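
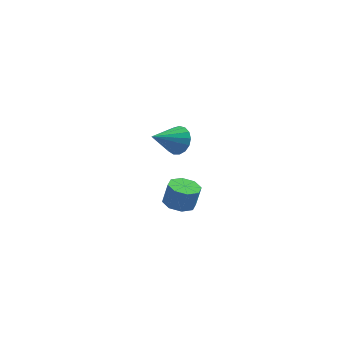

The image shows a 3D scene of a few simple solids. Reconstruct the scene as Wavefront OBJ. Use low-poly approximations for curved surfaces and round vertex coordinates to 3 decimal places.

v 3.58 4.349 2.246
v 3.892 4.609 2.935
v 2.44 3.471 3.094
v 3.627 4.871 2.85
v 3.35 5.014 2.627
v 3.127 5.005 2.317
v 3.006 4.845 1.99
v 3.018 4.572 1.722
v 3.158 4.248 1.574
v 3.394 3.947 1.58
v 3.673 3.738 1.739
v 3.931 3.669 2.013
v 4.108 3.756 2.342
v 4.164 3.979 2.648
v 4.086 4.287 2.862
v 3.825 -1.525 2.474
v 4.525 -1.402 2.309
v 4.756 -1.331 3.341
v 4.055 -1.455 3.506
v 4.227 -0.93 2.343
v 4.457 -0.859 3.375
v 3.693 -0.808 2.454
v 3.924 -0.737 3.486
v 3.236 -1.105 2.577
v 3.467 -1.035 3.609
v 3.124 -1.649 2.639
v 3.355 -1.578 3.671
v 3.423 -2.121 2.605
v 3.653 -2.05 3.637
v 3.956 -2.243 2.494
v 4.187 -2.172 3.526
v 4.413 -1.945 2.371
v 4.644 -1.875 3.403
f 2 1 4
f 2 4 3
f 4 1 5
f 4 5 3
f 5 1 6
f 5 6 3
f 6 1 7
f 6 7 3
f 7 1 8
f 7 8 3
f 8 1 9
f 8 9 3
f 9 1 10
f 9 10 3
f 10 1 11
f 10 11 3
f 11 1 12
f 11 12 3
f 12 1 13
f 12 13 3
f 13 1 14
f 13 14 3
f 14 1 15
f 14 15 3
f 15 1 2
f 15 2 3
f 17 16 20
f 17 20 18
f 18 20 21
f 18 21 19
f 20 16 22
f 20 22 21
f 21 22 23
f 21 23 19
f 22 16 24
f 22 24 23
f 23 24 25
f 23 25 19
f 24 16 26
f 24 26 25
f 25 26 27
f 25 27 19
f 26 16 28
f 26 28 27
f 27 28 29
f 27 29 19
f 28 16 30
f 28 30 29
f 29 30 31
f 29 31 19
f 30 16 32
f 30 32 31
f 31 32 33
f 31 33 19
f 32 16 17
f 32 17 33
f 33 17 18
f 33 18 19



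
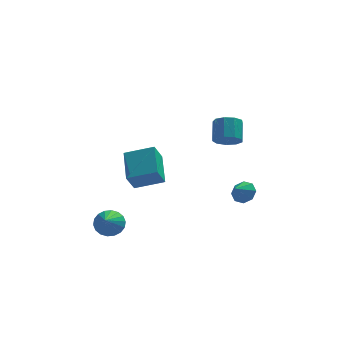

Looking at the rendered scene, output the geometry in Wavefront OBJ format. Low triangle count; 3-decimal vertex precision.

v 2.874 -0.889 3.172
v 3.672 -0.808 3.004
v 3.765 0.23 3.939
v 2.966 0.149 4.108
v 3.37 -0.476 2.666
v 3.463 0.561 3.602
v 2.836 -0.338 2.566
v 2.929 0.699 3.501
v 2.32 -0.457 2.749
v 2.412 0.58 3.684
v 2.062 -0.778 3.13
v 2.155 0.259 4.066
v 2.185 -1.151 3.531
v 2.277 -0.114 4.467
v 2.63 -1.401 3.764
v 2.722 -0.364 4.7
v 3.189 -1.411 3.72
v 3.281 -0.374 4.656
v 3.6 -1.177 3.42
v 3.693 -0.14 4.356
v -3.517 -2.75 -1.926
v -2.658 -2.806 -1.8
v -3.763 -4.11 -0.854
v -2.77 -2.565 -1.52
v -3.03 -2.36 -1.319
v -3.387 -2.232 -1.239
v -3.769 -2.207 -1.295
v -4.101 -2.289 -1.476
v -4.318 -2.462 -1.746
v -4.376 -2.693 -2.052
v -4.263 -2.935 -2.333
v -4.003 -3.14 -2.533
v -3.646 -3.267 -2.613
v -3.264 -3.293 -2.557
v -2.932 -3.21 -2.376
v -2.715 -3.037 -2.106
v -2.52 1.082 -0.711
v -0.816 0.864 -0.14
v -2.6 2.979 0.254
v -0.896 2.761 0.825
v -2.064 1.679 -1.845
v -0.36 1.461 -1.274
v -2.144 3.576 -0.88
v -0.44 3.358 -0.309
v 4.015 1.63 -2.344
v 4.521 1.8 -1.762
v 3.465 1.05 -1.696
v 4.065 2.196 -1.795
v 3.58 2.26 -2.15
v 3.35 1.956 -2.618
v 3.509 1.461 -2.926
v 3.966 1.065 -2.893
v 4.451 1.001 -2.539
v 4.681 1.305 -2.07
f 2 1 5
f 2 5 3
f 3 5 6
f 3 6 4
f 5 1 7
f 5 7 6
f 6 7 8
f 6 8 4
f 7 1 9
f 7 9 8
f 8 9 10
f 8 10 4
f 9 1 11
f 9 11 10
f 10 11 12
f 10 12 4
f 11 1 13
f 11 13 12
f 12 13 14
f 12 14 4
f 13 1 15
f 13 15 14
f 14 15 16
f 14 16 4
f 15 1 17
f 15 17 16
f 16 17 18
f 16 18 4
f 17 1 19
f 17 19 18
f 18 19 20
f 18 20 4
f 19 1 2
f 19 2 20
f 20 2 3
f 20 3 4
f 22 21 24
f 22 24 23
f 24 21 25
f 24 25 23
f 25 21 26
f 25 26 23
f 26 21 27
f 26 27 23
f 27 21 28
f 27 28 23
f 28 21 29
f 28 29 23
f 29 21 30
f 29 30 23
f 30 21 31
f 30 31 23
f 31 21 32
f 31 32 23
f 32 21 33
f 32 33 23
f 33 21 34
f 33 34 23
f 34 21 35
f 34 35 23
f 35 21 36
f 35 36 23
f 36 21 22
f 36 22 23
f 38 40 37
f 41 38 37
f 37 40 39
f 39 41 37
f 38 44 40
f 42 38 41
f 42 44 38
f 40 44 39
f 43 41 39
f 39 44 43
f 43 42 41
f 44 42 43
f 46 45 48
f 46 48 47
f 48 45 49
f 48 49 47
f 49 45 50
f 49 50 47
f 50 45 51
f 50 51 47
f 51 45 52
f 51 52 47
f 52 45 53
f 52 53 47
f 53 45 54
f 53 54 47
f 54 45 46
f 54 46 47



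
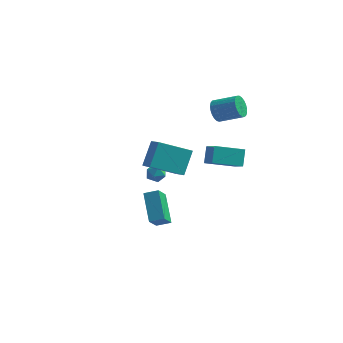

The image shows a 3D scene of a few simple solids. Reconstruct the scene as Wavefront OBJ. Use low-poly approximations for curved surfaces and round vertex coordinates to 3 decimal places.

v 2.821 1.557 2.856
v 3.12 1.229 2.238
v 4.517 1.356 2.847
v 4.219 1.683 3.464
v 3.126 1.535 2.16
v 4.524 1.662 2.769
v 3.08 1.845 2.202
v 4.478 1.971 2.81
v 2.989 2.105 2.357
v 4.387 2.231 2.965
v 2.869 2.27 2.598
v 4.267 2.397 3.207
v 2.741 2.312 2.884
v 4.138 2.438 3.492
v 2.626 2.223 3.164
v 4.024 2.35 3.773
v 2.546 2.019 3.392
v 3.943 2.146 4.001
v 2.513 1.735 3.527
v 3.91 1.862 4.136
v 2.533 1.421 3.546
v 3.931 1.547 4.154
v 2.603 1.129 3.445
v 4.001 1.256 4.054
v 2.711 0.912 3.242
v 4.109 1.038 3.851
v 2.838 0.806 2.973
v 4.236 0.933 3.582
v 2.962 0.83 2.683
v 4.36 0.957 3.292
v 3.061 0.98 2.423
v 4.459 1.106 3.032
v 1.479 -5.044 1.959
v 1.576 -4 3.272
v 0.828 -4.491 1.568
v 0.924 -3.447 2.88
v 2.996 -3.953 0.98
v 3.092 -2.909 2.292
v 2.344 -3.4 0.588
v 2.441 -2.356 1.901
v -0.326 -0.477 -3.811
v -0.384 -1.406 -2.889
v 0.48 -0.238 -3.519
v 0.422 -1.167 -2.597
v 0.538 -1.813 -5.103
v 0.48 -2.742 -4.181
v 1.344 -1.574 -4.811
v 1.286 -2.503 -3.889
v 2.274 1.146 -1.313
v 3.005 0.446 -0.707
v 2.152 1.839 -0.365
v 2.883 1.138 0.241
v 3.737 2.182 -1.881
v 4.468 1.481 -1.275
v 3.615 2.874 -0.933
v 4.346 2.174 -0.327
v -1.113 2.753 -3.627
v -0.609 2.528 -3.207
v -1.431 1.692 -3.813
v -0.927 1.467 -3.393
v -1.469 1.811 -3.13
v -1.273 2.467 -3.015
v -0.767 1.753 -4.005
v -0.571 2.409 -3.89
v -0.395 1.91 -3.44
v -0.829 1.946 -2.9
v -1.211 2.274 -4.12
v -1.645 2.31 -3.58
f 2 1 5
f 2 5 3
f 3 5 6
f 3 6 4
f 5 1 7
f 5 7 6
f 6 7 8
f 6 8 4
f 7 1 9
f 7 9 8
f 8 9 10
f 8 10 4
f 9 1 11
f 9 11 10
f 10 11 12
f 10 12 4
f 11 1 13
f 11 13 12
f 12 13 14
f 12 14 4
f 13 1 15
f 13 15 14
f 14 15 16
f 14 16 4
f 15 1 17
f 15 17 16
f 16 17 18
f 16 18 4
f 17 1 19
f 17 19 18
f 18 19 20
f 18 20 4
f 19 1 21
f 19 21 20
f 20 21 22
f 20 22 4
f 21 1 23
f 21 23 22
f 22 23 24
f 22 24 4
f 23 1 25
f 23 25 24
f 24 25 26
f 24 26 4
f 25 1 27
f 25 27 26
f 26 27 28
f 26 28 4
f 27 1 29
f 27 29 28
f 28 29 30
f 28 30 4
f 29 1 31
f 29 31 30
f 30 31 32
f 30 32 4
f 31 1 2
f 31 2 32
f 32 2 3
f 32 3 4
f 34 36 33
f 37 34 33
f 33 36 35
f 35 37 33
f 34 40 36
f 38 34 37
f 38 40 34
f 36 40 35
f 39 37 35
f 35 40 39
f 39 38 37
f 40 38 39
f 42 44 41
f 45 42 41
f 41 44 43
f 43 45 41
f 42 48 44
f 46 42 45
f 46 48 42
f 44 48 43
f 47 45 43
f 43 48 47
f 47 46 45
f 48 46 47
f 50 52 49
f 53 50 49
f 49 52 51
f 51 53 49
f 50 56 52
f 54 50 53
f 54 56 50
f 52 56 51
f 55 53 51
f 51 56 55
f 55 54 53
f 56 54 55
f 57 68 62
f 57 62 58
f 57 58 64
f 57 64 67
f 57 67 68
f 58 62 66
f 62 68 61
f 68 67 59
f 67 64 63
f 64 58 65
f 60 66 61
f 60 61 59
f 60 59 63
f 60 63 65
f 60 65 66
f 61 66 62
f 59 61 68
f 63 59 67
f 65 63 64
f 66 65 58



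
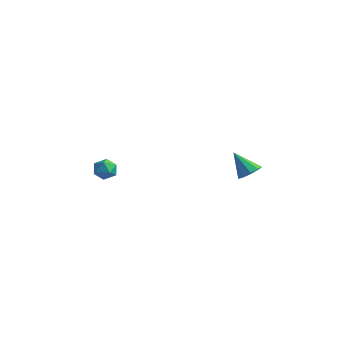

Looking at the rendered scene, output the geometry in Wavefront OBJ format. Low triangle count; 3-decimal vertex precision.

v -3.325 -3.354 0.677
v -3.094 -3.075 0.109
v -3.126 -4.345 0.271
v -2.895 -4.066 -0.297
v -2.547 -4.002 0.276
v -2.67 -3.389 0.526
v -3.55 -4.031 -0.146
v -3.673 -3.418 0.104
v -3.233 -3.493 -0.399
v -2.613 -3.475 -0.139
v -3.607 -3.945 0.519
v -2.987 -3.927 0.779
v 3.73 -1.223 1.311
v 4.113 -0.815 1.661
v 2.87 -1.377 2.429
v 3.792 -0.58 1.446
v 3.442 -0.647 1.168
v 3.228 -0.983 0.957
v 3.248 -1.432 0.911
v 3.494 -1.783 1.052
v 3.851 -1.872 1.314
v 4.151 -1.658 1.575
v 4.254 -1.24 1.711
f 1 12 6
f 1 6 2
f 1 2 8
f 1 8 11
f 1 11 12
f 2 6 10
f 6 12 5
f 12 11 3
f 11 8 7
f 8 2 9
f 4 10 5
f 4 5 3
f 4 3 7
f 4 7 9
f 4 9 10
f 5 10 6
f 3 5 12
f 7 3 11
f 9 7 8
f 10 9 2
f 14 13 16
f 14 16 15
f 16 13 17
f 16 17 15
f 17 13 18
f 17 18 15
f 18 13 19
f 18 19 15
f 19 13 20
f 19 20 15
f 20 13 21
f 20 21 15
f 21 13 22
f 21 22 15
f 22 13 23
f 22 23 15
f 23 13 14
f 23 14 15



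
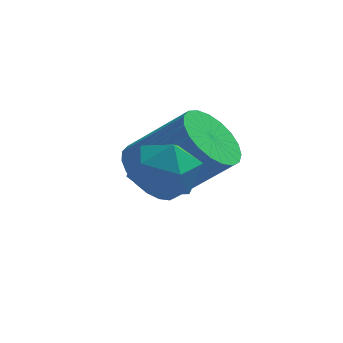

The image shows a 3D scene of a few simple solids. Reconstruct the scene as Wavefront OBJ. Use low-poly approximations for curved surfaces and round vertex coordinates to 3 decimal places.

v 3.093 2.386 -1.717
v 3.546 1.975 -2.292
v 4.841 1.763 -1.119
v 4.387 2.174 -0.543
v 3.647 2.305 -2.343
v 4.942 2.094 -1.17
v 3.651 2.65 -2.286
v 4.946 2.439 -1.113
v 3.559 2.949 -2.13
v 4.854 2.737 -0.957
v 3.386 3.15 -1.903
v 4.681 2.939 -0.73
v 3.163 3.22 -1.644
v 4.458 3.008 -0.471
v 2.927 3.145 -1.397
v 4.222 2.933 -0.224
v 2.72 2.939 -1.206
v 4.015 2.727 -0.033
v 2.577 2.637 -1.102
v 3.872 2.426 0.071
v 2.524 2.292 -1.106
v 3.819 2.08 0.067
v 2.569 1.963 -1.214
v 3.864 1.752 -0.041
v 2.704 1.707 -1.41
v 3.999 1.496 -0.237
v 2.907 1.569 -1.658
v 4.202 1.357 -0.485
v 3.141 1.571 -1.917
v 4.436 1.36 -0.744
v 3.368 1.715 -2.141
v 4.663 1.504 -0.968
v 2.928 0.424 -0.93
v 3.151 0.76 -0.239
v 4.169 0.28 -1.261
v 4.392 0.616 -0.57
v 4.051 -0.107 -0.572
v 3.284 -0.018 -0.367
v 4.036 1.058 -1.133
v 3.269 1.147 -0.928
v 3.836 1.151 -0.365
v 3.845 0.431 -0.018
v 3.475 0.609 -1.482
v 3.484 -0.111 -1.135
f 2 1 5
f 2 5 3
f 3 5 6
f 3 6 4
f 5 1 7
f 5 7 6
f 6 7 8
f 6 8 4
f 7 1 9
f 7 9 8
f 8 9 10
f 8 10 4
f 9 1 11
f 9 11 10
f 10 11 12
f 10 12 4
f 11 1 13
f 11 13 12
f 12 13 14
f 12 14 4
f 13 1 15
f 13 15 14
f 14 15 16
f 14 16 4
f 15 1 17
f 15 17 16
f 16 17 18
f 16 18 4
f 17 1 19
f 17 19 18
f 18 19 20
f 18 20 4
f 19 1 21
f 19 21 20
f 20 21 22
f 20 22 4
f 21 1 23
f 21 23 22
f 22 23 24
f 22 24 4
f 23 1 25
f 23 25 24
f 24 25 26
f 24 26 4
f 25 1 27
f 25 27 26
f 26 27 28
f 26 28 4
f 27 1 29
f 27 29 28
f 28 29 30
f 28 30 4
f 29 1 31
f 29 31 30
f 30 31 32
f 30 32 4
f 31 1 2
f 31 2 32
f 32 2 3
f 32 3 4
f 33 44 38
f 33 38 34
f 33 34 40
f 33 40 43
f 33 43 44
f 34 38 42
f 38 44 37
f 44 43 35
f 43 40 39
f 40 34 41
f 36 42 37
f 36 37 35
f 36 35 39
f 36 39 41
f 36 41 42
f 37 42 38
f 35 37 44
f 39 35 43
f 41 39 40
f 42 41 34



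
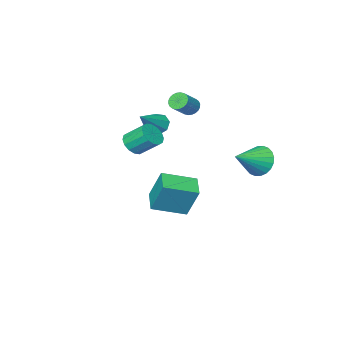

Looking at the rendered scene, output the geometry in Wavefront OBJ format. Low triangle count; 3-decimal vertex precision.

v -4.604 1.683 1
v -4.223 1.129 0.26
v -2.936 1.737 1.82
v -4.167 1.49 0.122
v -4.177 1.88 0.118
v -4.252 2.24 0.247
v -4.381 2.515 0.492
v -4.544 2.664 0.814
v -4.716 2.663 1.164
v -4.871 2.514 1.489
v -4.986 2.237 1.74
v -5.042 1.877 1.878
v -5.032 1.487 1.882
v -4.956 1.127 1.752
v -4.827 0.851 1.508
v -4.664 0.703 1.186
v -4.492 0.703 0.836
v -4.337 0.853 0.511
v -2.042 -3.521 2.484
v -1.578 -3.597 1.912
v -0.538 -3.019 3.636
v -1.786 -3.072 1.954
v -2.144 -2.81 2.307
v -2.442 -2.964 2.763
v -2.505 -3.445 3.056
v -2.298 -3.97 3.014
v -1.94 -4.232 2.661
v -1.642 -4.078 2.205
v -3.296 -2.768 -3.217
v -3.496 -1.977 -1.379
v -2.544 -1.645 -3.618
v -2.744 -0.854 -1.781
v -1.616 -3.686 -2.639
v -1.816 -2.895 -0.802
v -0.864 -2.563 -3.041
v -1.064 -1.772 -1.203
v -4.081 -3.309 3.302
v -3.714 -3.553 2.91
v -2.692 -3.294 3.705
v -3.059 -3.051 4.098
v -3.715 -3.333 2.84
v -2.693 -3.074 3.635
v -3.772 -3.11 2.841
v -2.75 -2.851 3.636
v -3.876 -2.917 2.912
v -2.855 -2.659 3.707
v -4.011 -2.784 3.042
v -2.99 -2.526 3.837
v -4.157 -2.731 3.212
v -3.136 -2.473 4.007
v -4.291 -2.766 3.396
v -3.27 -2.507 4.191
v -4.393 -2.884 3.566
v -3.372 -2.625 4.361
v -4.448 -3.066 3.695
v -3.426 -2.807 4.49
v -4.447 -3.286 3.765
v -3.425 -3.027 4.56
v -4.39 -3.509 3.764
v -3.368 -3.25 4.559
v -4.285 -3.701 3.693
v -3.264 -3.443 4.488
v -4.15 -3.834 3.563
v -3.129 -3.576 4.358
v -4.004 -3.887 3.393
v -2.983 -3.629 4.188
v -3.87 -3.853 3.209
v -2.849 -3.594 4.004
v -3.768 -3.735 3.039
v -2.747 -3.476 3.834
v 2.042 -0.09 3.494
v 2.644 0.324 3.382
v 2.161 1.264 4.253
v 1.558 0.85 4.366
v 2.393 0.44 3.117
v 1.91 1.381 3.988
v 2.048 0.414 2.953
v 1.565 1.355 3.824
v 1.701 0.253 2.935
v 1.218 1.194 3.806
v 1.445 0 3.066
v 0.962 0.941 3.937
v 1.349 -0.277 3.312
v 0.866 0.663 4.183
v 1.439 -0.504 3.607
v 0.956 0.436 4.478
v 1.69 -0.621 3.872
v 1.207 0.32 4.743
v 2.035 -0.595 4.036
v 1.552 0.346 4.907
v 2.382 -0.434 4.054
v 1.899 0.507 4.925
v 2.638 -0.181 3.923
v 2.155 0.76 4.794
v 2.734 0.097 3.677
v 2.251 1.037 4.548
f 2 1 4
f 2 4 3
f 4 1 5
f 4 5 3
f 5 1 6
f 5 6 3
f 6 1 7
f 6 7 3
f 7 1 8
f 7 8 3
f 8 1 9
f 8 9 3
f 9 1 10
f 9 10 3
f 10 1 11
f 10 11 3
f 11 1 12
f 11 12 3
f 12 1 13
f 12 13 3
f 13 1 14
f 13 14 3
f 14 1 15
f 14 15 3
f 15 1 16
f 15 16 3
f 16 1 17
f 16 17 3
f 17 1 18
f 17 18 3
f 18 1 2
f 18 2 3
f 20 19 22
f 20 22 21
f 22 19 23
f 22 23 21
f 23 19 24
f 23 24 21
f 24 19 25
f 24 25 21
f 25 19 26
f 25 26 21
f 26 19 27
f 26 27 21
f 27 19 28
f 27 28 21
f 28 19 20
f 28 20 21
f 30 32 29
f 33 30 29
f 29 32 31
f 31 33 29
f 30 36 32
f 34 30 33
f 34 36 30
f 32 36 31
f 35 33 31
f 31 36 35
f 35 34 33
f 36 34 35
f 38 37 41
f 38 41 39
f 39 41 42
f 39 42 40
f 41 37 43
f 41 43 42
f 42 43 44
f 42 44 40
f 43 37 45
f 43 45 44
f 44 45 46
f 44 46 40
f 45 37 47
f 45 47 46
f 46 47 48
f 46 48 40
f 47 37 49
f 47 49 48
f 48 49 50
f 48 50 40
f 49 37 51
f 49 51 50
f 50 51 52
f 50 52 40
f 51 37 53
f 51 53 52
f 52 53 54
f 52 54 40
f 53 37 55
f 53 55 54
f 54 55 56
f 54 56 40
f 55 37 57
f 55 57 56
f 56 57 58
f 56 58 40
f 57 37 59
f 57 59 58
f 58 59 60
f 58 60 40
f 59 37 61
f 59 61 60
f 60 61 62
f 60 62 40
f 61 37 63
f 61 63 62
f 62 63 64
f 62 64 40
f 63 37 65
f 63 65 64
f 64 65 66
f 64 66 40
f 65 37 67
f 65 67 66
f 66 67 68
f 66 68 40
f 67 37 69
f 67 69 68
f 68 69 70
f 68 70 40
f 69 37 38
f 69 38 70
f 70 38 39
f 70 39 40
f 72 71 75
f 72 75 73
f 73 75 76
f 73 76 74
f 75 71 77
f 75 77 76
f 76 77 78
f 76 78 74
f 77 71 79
f 77 79 78
f 78 79 80
f 78 80 74
f 79 71 81
f 79 81 80
f 80 81 82
f 80 82 74
f 81 71 83
f 81 83 82
f 82 83 84
f 82 84 74
f 83 71 85
f 83 85 84
f 84 85 86
f 84 86 74
f 85 71 87
f 85 87 86
f 86 87 88
f 86 88 74
f 87 71 89
f 87 89 88
f 88 89 90
f 88 90 74
f 89 71 91
f 89 91 90
f 90 91 92
f 90 92 74
f 91 71 93
f 91 93 92
f 92 93 94
f 92 94 74
f 93 71 95
f 93 95 94
f 94 95 96
f 94 96 74
f 95 71 72
f 95 72 96
f 96 72 73
f 96 73 74



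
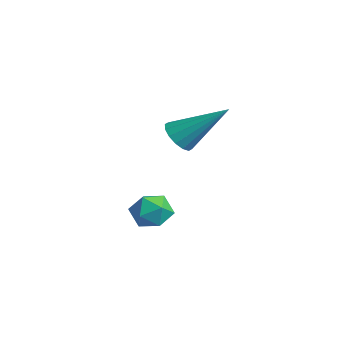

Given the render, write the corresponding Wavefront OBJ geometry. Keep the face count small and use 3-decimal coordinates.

v -1.8 0.537 3.057
v -1.276 0.207 3.03
v -0.98 1.743 4.243
v -1.25 0.422 2.794
v -1.372 0.669 2.628
v -1.609 0.879 2.577
v -1.896 0.999 2.654
v -2.158 0.994 2.84
v -2.324 0.867 3.083
v -2.349 0.652 3.32
v -2.228 0.405 3.486
v -1.991 0.195 3.537
v -1.703 0.075 3.459
v -1.442 0.08 3.274
v -2.579 0.379 -0.055
v -2.207 0.26 0.544
v -2.133 -0.58 -0.524
v -1.761 -0.699 0.075
v -2.473 -0.765 0.077
v -2.749 -0.172 0.367
v -1.591 -0.148 -0.347
v -1.867 0.445 -0.057
v -1.597 -0.066 0.363
v -2.142 -0.447 0.626
v -2.198 0.127 -0.606
v -2.743 -0.254 -0.343
f 2 1 4
f 2 4 3
f 4 1 5
f 4 5 3
f 5 1 6
f 5 6 3
f 6 1 7
f 6 7 3
f 7 1 8
f 7 8 3
f 8 1 9
f 8 9 3
f 9 1 10
f 9 10 3
f 10 1 11
f 10 11 3
f 11 1 12
f 11 12 3
f 12 1 13
f 12 13 3
f 13 1 14
f 13 14 3
f 14 1 2
f 14 2 3
f 15 26 20
f 15 20 16
f 15 16 22
f 15 22 25
f 15 25 26
f 16 20 24
f 20 26 19
f 26 25 17
f 25 22 21
f 22 16 23
f 18 24 19
f 18 19 17
f 18 17 21
f 18 21 23
f 18 23 24
f 19 24 20
f 17 19 26
f 21 17 25
f 23 21 22
f 24 23 16



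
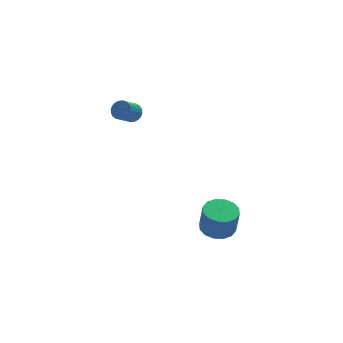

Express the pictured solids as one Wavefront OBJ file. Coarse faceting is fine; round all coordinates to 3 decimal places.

v -0.396 0.629 3.124
v 0.041 0.561 3.558
v -0.787 0.163 4.33
v -1.224 0.231 3.896
v -0.03 0.788 3.599
v -0.859 0.391 4.371
v -0.157 0.992 3.567
v -0.986 0.594 4.339
v -0.321 1.14 3.467
v -1.149 0.742 4.239
v -0.496 1.21 3.316
v -1.324 0.812 4.088
v -0.656 1.192 3.135
v -1.484 0.794 3.907
v -0.776 1.088 2.952
v -1.604 0.69 3.724
v -0.838 0.914 2.796
v -1.666 0.516 3.568
v -0.833 0.697 2.69
v -1.661 0.299 3.462
v -0.761 0.469 2.649
v -1.59 0.072 3.421
v -0.634 0.266 2.681
v -1.463 -0.132 3.453
v -0.471 0.118 2.781
v -1.299 -0.28 3.553
v -0.296 0.048 2.932
v -1.124 -0.35 3.704
v -0.136 0.066 3.113
v -0.964 -0.332 3.885
v -0.016 0.17 3.296
v -0.844 -0.228 4.068
v 0.046 0.344 3.452
v -0.782 -0.054 4.224
v 2.676 -3.598 -4.421
v 3.611 -3.214 -4.418
v 3.698 -3.438 -2.836
v 2.764 -3.822 -2.839
v 3.295 -2.804 -4.342
v 3.383 -3.028 -2.761
v 2.814 -2.606 -4.288
v 2.902 -2.831 -2.706
v 2.296 -2.674 -4.269
v 2.384 -2.899 -2.687
v 1.88 -2.99 -4.291
v 1.967 -3.215 -2.709
v 1.677 -3.469 -4.348
v 1.765 -3.693 -2.766
v 1.742 -3.982 -4.424
v 1.829 -4.206 -2.842
v 2.057 -4.392 -4.499
v 2.145 -4.616 -2.918
v 2.538 -4.589 -4.554
v 2.626 -4.814 -2.972
v 3.056 -4.521 -4.573
v 3.144 -4.746 -2.991
v 3.473 -4.205 -4.551
v 3.56 -4.43 -2.969
v 3.675 -3.727 -4.494
v 3.763 -3.951 -2.912
f 2 1 5
f 2 5 3
f 3 5 6
f 3 6 4
f 5 1 7
f 5 7 6
f 6 7 8
f 6 8 4
f 7 1 9
f 7 9 8
f 8 9 10
f 8 10 4
f 9 1 11
f 9 11 10
f 10 11 12
f 10 12 4
f 11 1 13
f 11 13 12
f 12 13 14
f 12 14 4
f 13 1 15
f 13 15 14
f 14 15 16
f 14 16 4
f 15 1 17
f 15 17 16
f 16 17 18
f 16 18 4
f 17 1 19
f 17 19 18
f 18 19 20
f 18 20 4
f 19 1 21
f 19 21 20
f 20 21 22
f 20 22 4
f 21 1 23
f 21 23 22
f 22 23 24
f 22 24 4
f 23 1 25
f 23 25 24
f 24 25 26
f 24 26 4
f 25 1 27
f 25 27 26
f 26 27 28
f 26 28 4
f 27 1 29
f 27 29 28
f 28 29 30
f 28 30 4
f 29 1 31
f 29 31 30
f 30 31 32
f 30 32 4
f 31 1 33
f 31 33 32
f 32 33 34
f 32 34 4
f 33 1 2
f 33 2 34
f 34 2 3
f 34 3 4
f 36 35 39
f 36 39 37
f 37 39 40
f 37 40 38
f 39 35 41
f 39 41 40
f 40 41 42
f 40 42 38
f 41 35 43
f 41 43 42
f 42 43 44
f 42 44 38
f 43 35 45
f 43 45 44
f 44 45 46
f 44 46 38
f 45 35 47
f 45 47 46
f 46 47 48
f 46 48 38
f 47 35 49
f 47 49 48
f 48 49 50
f 48 50 38
f 49 35 51
f 49 51 50
f 50 51 52
f 50 52 38
f 51 35 53
f 51 53 52
f 52 53 54
f 52 54 38
f 53 35 55
f 53 55 54
f 54 55 56
f 54 56 38
f 55 35 57
f 55 57 56
f 56 57 58
f 56 58 38
f 57 35 59
f 57 59 58
f 58 59 60
f 58 60 38
f 59 35 36
f 59 36 60
f 60 36 37
f 60 37 38



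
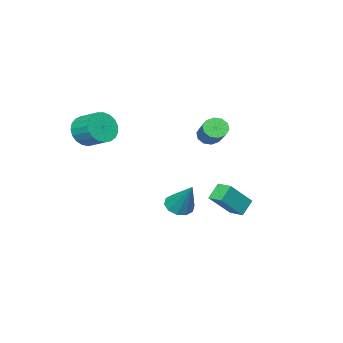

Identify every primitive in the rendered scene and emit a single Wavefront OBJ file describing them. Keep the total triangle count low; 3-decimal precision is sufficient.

v 1.449 -4.516 2.427
v 1.764 -4.862 3.161
v 1.785 -3.809 3.647
v 1.471 -3.464 2.913
v 2.067 -4.784 2.979
v 2.088 -3.731 3.465
v 2.262 -4.66 2.701
v 2.284 -3.607 3.187
v 2.318 -4.511 2.376
v 2.339 -3.458 2.862
v 2.223 -4.363 2.06
v 2.244 -3.31 2.546
v 1.994 -4.241 1.807
v 2.016 -3.188 2.293
v 1.671 -4.168 1.662
v 1.693 -3.115 2.148
v 1.31 -4.154 1.648
v 1.332 -3.101 2.135
v 0.973 -4.203 1.77
v 0.994 -3.15 2.256
v 0.718 -4.307 2.005
v 0.74 -3.254 2.491
v 0.59 -4.446 2.313
v 0.611 -3.393 2.799
v 0.61 -4.598 2.64
v 0.631 -3.545 3.127
v 0.775 -4.736 2.931
v 0.797 -3.683 3.418
v 1.057 -4.835 3.135
v 1.079 -3.783 3.621
v 1.407 -4.88 3.216
v 1.428 -3.827 3.702
v -3.179 -0.104 -2.79
v -3.851 -0.123 -2.12
v -3.117 0.689 -2.706
v -3.79 0.67 -2.035
v -1.95 -0.33 -1.565
v -2.623 -0.349 -0.894
v -1.889 0.463 -1.48
v -2.561 0.444 -0.81
v -3.675 -1.779 1.509
v -3.258 -1.769 1.077
v -2.288 -0.552 2.039
v -2.705 -0.561 2.471
v -3.51 -1.508 1
v -2.539 -0.291 1.962
v -3.824 -1.35 1.117
v -2.854 -0.133 2.079
v -4.082 -1.355 1.383
v -3.111 -0.138 2.346
v -4.184 -1.523 1.698
v -3.214 -0.306 2.66
v -4.092 -1.788 1.941
v -3.122 -0.571 2.903
v -3.841 -2.049 2.018
v -2.87 -0.832 2.98
v -3.526 -2.207 1.901
v -2.556 -0.99 2.863
v -3.269 -2.202 1.634
v -2.298 -0.985 2.597
v -3.166 -2.034 1.32
v -2.196 -0.817 2.282
v 1.987 1.471 -0.285
v 2.488 1.768 -0.616
v 2.313 2.489 1.125
v 2.142 1.981 -0.69
v 1.736 2 -0.61
v 1.426 1.816 -0.405
v 1.33 1.501 -0.155
v 1.486 1.173 0.046
v 1.832 0.96 0.12
v 2.238 0.941 0.04
v 2.548 1.125 -0.165
v 2.644 1.44 -0.415
f 2 1 5
f 2 5 3
f 3 5 6
f 3 6 4
f 5 1 7
f 5 7 6
f 6 7 8
f 6 8 4
f 7 1 9
f 7 9 8
f 8 9 10
f 8 10 4
f 9 1 11
f 9 11 10
f 10 11 12
f 10 12 4
f 11 1 13
f 11 13 12
f 12 13 14
f 12 14 4
f 13 1 15
f 13 15 14
f 14 15 16
f 14 16 4
f 15 1 17
f 15 17 16
f 16 17 18
f 16 18 4
f 17 1 19
f 17 19 18
f 18 19 20
f 18 20 4
f 19 1 21
f 19 21 20
f 20 21 22
f 20 22 4
f 21 1 23
f 21 23 22
f 22 23 24
f 22 24 4
f 23 1 25
f 23 25 24
f 24 25 26
f 24 26 4
f 25 1 27
f 25 27 26
f 26 27 28
f 26 28 4
f 27 1 29
f 27 29 28
f 28 29 30
f 28 30 4
f 29 1 31
f 29 31 30
f 30 31 32
f 30 32 4
f 31 1 2
f 31 2 32
f 32 2 3
f 32 3 4
f 34 36 33
f 37 34 33
f 33 36 35
f 35 37 33
f 34 40 36
f 38 34 37
f 38 40 34
f 36 40 35
f 39 37 35
f 35 40 39
f 39 38 37
f 40 38 39
f 42 41 45
f 42 45 43
f 43 45 46
f 43 46 44
f 45 41 47
f 45 47 46
f 46 47 48
f 46 48 44
f 47 41 49
f 47 49 48
f 48 49 50
f 48 50 44
f 49 41 51
f 49 51 50
f 50 51 52
f 50 52 44
f 51 41 53
f 51 53 52
f 52 53 54
f 52 54 44
f 53 41 55
f 53 55 54
f 54 55 56
f 54 56 44
f 55 41 57
f 55 57 56
f 56 57 58
f 56 58 44
f 57 41 59
f 57 59 58
f 58 59 60
f 58 60 44
f 59 41 61
f 59 61 60
f 60 61 62
f 60 62 44
f 61 41 42
f 61 42 62
f 62 42 43
f 62 43 44
f 64 63 66
f 64 66 65
f 66 63 67
f 66 67 65
f 67 63 68
f 67 68 65
f 68 63 69
f 68 69 65
f 69 63 70
f 69 70 65
f 70 63 71
f 70 71 65
f 71 63 72
f 71 72 65
f 72 63 73
f 72 73 65
f 73 63 74
f 73 74 65
f 74 63 64
f 74 64 65



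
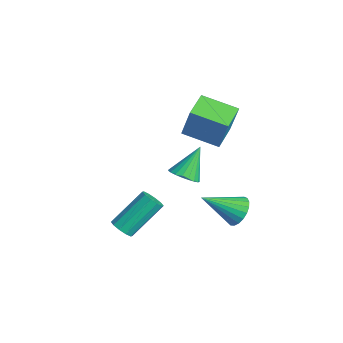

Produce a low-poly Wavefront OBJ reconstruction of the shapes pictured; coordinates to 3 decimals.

v -2.215 0.136 -3.198
v -1.769 0.763 -3.482
v -2.705 1.164 -1.702
v -2.073 0.823 -3.623
v -2.402 0.764 -3.691
v -2.699 0.597 -3.673
v -2.912 0.35 -3.573
v -3.004 0.066 -3.409
v -2.96 -0.206 -3.207
v -2.787 -0.418 -3.005
v -2.515 -0.535 -2.835
v -2.191 -0.536 -2.729
v -1.872 -0.42 -2.703
v -1.611 -0.209 -2.763
v -1.455 0.063 -2.898
v -1.43 0.347 -3.086
v -1.541 0.594 -3.292
v 1.131 -4.161 -3.247
v 1.748 -4.183 -3.122
v 1.506 -2.581 -1.648
v 0.889 -2.559 -1.773
v 1.692 -3.927 -3.409
v 1.451 -2.325 -1.936
v 1.423 -3.76 -3.635
v 1.181 -2.158 -2.161
v 1.041 -3.746 -3.712
v 0.8 -2.144 -2.239
v 0.694 -3.891 -3.612
v 0.453 -2.289 -2.138
v 0.514 -4.139 -3.372
v 0.272 -2.537 -1.898
v 0.569 -4.395 -3.084
v 0.328 -2.793 -1.611
v 0.839 -4.562 -2.859
v 0.597 -2.96 -1.385
v 1.22 -4.576 -2.781
v 0.979 -2.974 -1.308
v 1.567 -4.431 -2.882
v 1.326 -2.829 -1.408
v -4.622 1.532 -0.853
v -4.051 1.74 0.958
v -3.426 2.986 -1.397
v -2.855 3.194 0.414
v -3.485 0.506 -1.094
v -2.914 0.714 0.717
v -2.289 1.96 -1.638
v -1.718 2.168 0.173
v 1.635 1.321 -3.22
v 2.236 0.884 -3.652
v 1.245 -0.361 -2.06
v 2.426 1.026 -3.383
v 2.478 1.218 -3.086
v 2.384 1.428 -2.813
v 2.161 1.62 -2.609
v 1.847 1.76 -2.512
v 1.496 1.824 -2.537
v 1.169 1.801 -2.679
v 0.923 1.695 -2.916
v 0.799 1.525 -3.205
v 0.82 1.319 -3.496
v 0.982 1.113 -3.74
v 1.257 0.944 -3.894
v 1.597 0.839 -3.931
v 1.943 0.818 -3.846
f 2 1 4
f 2 4 3
f 4 1 5
f 4 5 3
f 5 1 6
f 5 6 3
f 6 1 7
f 6 7 3
f 7 1 8
f 7 8 3
f 8 1 9
f 8 9 3
f 9 1 10
f 9 10 3
f 10 1 11
f 10 11 3
f 11 1 12
f 11 12 3
f 12 1 13
f 12 13 3
f 13 1 14
f 13 14 3
f 14 1 15
f 14 15 3
f 15 1 16
f 15 16 3
f 16 1 17
f 16 17 3
f 17 1 2
f 17 2 3
f 19 18 22
f 19 22 20
f 20 22 23
f 20 23 21
f 22 18 24
f 22 24 23
f 23 24 25
f 23 25 21
f 24 18 26
f 24 26 25
f 25 26 27
f 25 27 21
f 26 18 28
f 26 28 27
f 27 28 29
f 27 29 21
f 28 18 30
f 28 30 29
f 29 30 31
f 29 31 21
f 30 18 32
f 30 32 31
f 31 32 33
f 31 33 21
f 32 18 34
f 32 34 33
f 33 34 35
f 33 35 21
f 34 18 36
f 34 36 35
f 35 36 37
f 35 37 21
f 36 18 38
f 36 38 37
f 37 38 39
f 37 39 21
f 38 18 19
f 38 19 39
f 39 19 20
f 39 20 21
f 41 43 40
f 44 41 40
f 40 43 42
f 42 44 40
f 41 47 43
f 45 41 44
f 45 47 41
f 43 47 42
f 46 44 42
f 42 47 46
f 46 45 44
f 47 45 46
f 49 48 51
f 49 51 50
f 51 48 52
f 51 52 50
f 52 48 53
f 52 53 50
f 53 48 54
f 53 54 50
f 54 48 55
f 54 55 50
f 55 48 56
f 55 56 50
f 56 48 57
f 56 57 50
f 57 48 58
f 57 58 50
f 58 48 59
f 58 59 50
f 59 48 60
f 59 60 50
f 60 48 61
f 60 61 50
f 61 48 62
f 61 62 50
f 62 48 63
f 62 63 50
f 63 48 64
f 63 64 50
f 64 48 49
f 64 49 50



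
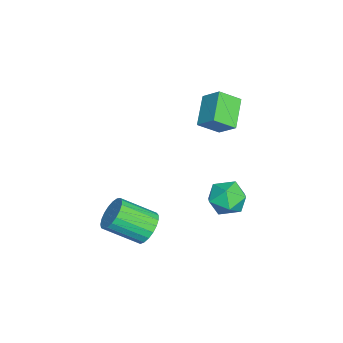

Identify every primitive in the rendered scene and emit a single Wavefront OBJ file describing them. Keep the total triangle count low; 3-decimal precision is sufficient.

v -1.619 2.875 -3.803
v -0.889 2.369 -3.08
v -3.011 1.871 -3.1
v -2.281 1.365 -2.377
v -2.541 2.473 -2.245
v -1.681 3.094 -2.68
v -2.219 1.146 -3.5
v -1.359 1.767 -3.935
v -1.259 1.3 -2.893
v -1.459 2.12 -2.117
v -2.441 2.12 -4.063
v -2.641 2.94 -3.287
v 1.335 -1.375 -3.038
v 2.135 -0.987 -2.603
v 2.365 -2.738 -1.467
v 1.565 -3.125 -1.902
v 1.833 -0.864 -2.352
v 2.063 -2.614 -1.216
v 1.445 -0.829 -2.22
v 1.675 -2.579 -1.083
v 1.038 -0.888 -2.229
v 1.268 -2.639 -1.092
v 0.682 -1.032 -2.378
v 0.912 -2.782 -1.241
v 0.439 -1.235 -2.641
v 0.669 -2.985 -1.505
v 0.351 -1.462 -2.973
v 0.581 -3.212 -1.836
v 0.433 -1.674 -3.316
v 0.663 -3.424 -2.18
v 0.671 -1.834 -3.611
v 0.901 -3.585 -2.475
v 1.024 -1.915 -3.807
v 1.254 -3.666 -2.671
v 1.431 -1.902 -3.871
v 1.661 -3.653 -2.734
v 1.821 -1.799 -3.79
v 2.051 -3.549 -2.653
v 2.127 -1.622 -3.579
v 2.357 -3.372 -2.442
v 2.296 -1.402 -3.275
v 2.526 -3.153 -2.138
v 2.299 -1.177 -2.93
v 2.529 -2.928 -1.793
v -2.047 0.569 2.315
v -3.643 0.639 3.268
v -2.475 1.616 1.523
v -4.07 1.685 2.476
v -1.49 1.455 3.184
v -3.085 1.524 4.137
v -1.917 2.501 2.392
v -3.513 2.571 3.345
f 1 12 6
f 1 6 2
f 1 2 8
f 1 8 11
f 1 11 12
f 2 6 10
f 6 12 5
f 12 11 3
f 11 8 7
f 8 2 9
f 4 10 5
f 4 5 3
f 4 3 7
f 4 7 9
f 4 9 10
f 5 10 6
f 3 5 12
f 7 3 11
f 9 7 8
f 10 9 2
f 14 13 17
f 14 17 15
f 15 17 18
f 15 18 16
f 17 13 19
f 17 19 18
f 18 19 20
f 18 20 16
f 19 13 21
f 19 21 20
f 20 21 22
f 20 22 16
f 21 13 23
f 21 23 22
f 22 23 24
f 22 24 16
f 23 13 25
f 23 25 24
f 24 25 26
f 24 26 16
f 25 13 27
f 25 27 26
f 26 27 28
f 26 28 16
f 27 13 29
f 27 29 28
f 28 29 30
f 28 30 16
f 29 13 31
f 29 31 30
f 30 31 32
f 30 32 16
f 31 13 33
f 31 33 32
f 32 33 34
f 32 34 16
f 33 13 35
f 33 35 34
f 34 35 36
f 34 36 16
f 35 13 37
f 35 37 36
f 36 37 38
f 36 38 16
f 37 13 39
f 37 39 38
f 38 39 40
f 38 40 16
f 39 13 41
f 39 41 40
f 40 41 42
f 40 42 16
f 41 13 43
f 41 43 42
f 42 43 44
f 42 44 16
f 43 13 14
f 43 14 44
f 44 14 15
f 44 15 16
f 46 48 45
f 49 46 45
f 45 48 47
f 47 49 45
f 46 52 48
f 50 46 49
f 50 52 46
f 48 52 47
f 51 49 47
f 47 52 51
f 51 50 49
f 52 50 51



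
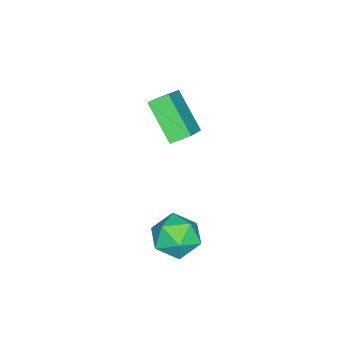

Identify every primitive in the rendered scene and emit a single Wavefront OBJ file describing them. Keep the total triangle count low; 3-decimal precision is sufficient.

v 3.943 0.567 -1.262
v 4.714 0.112 -0.843
v 3.266 -0.852 -1.557
v 4.037 -1.307 -1.138
v 3.412 -0.78 -0.582
v 3.83 0.097 -0.4
v 4.15 -0.837 -2
v 4.568 0.04 -1.818
v 4.842 -0.756 -1.299
v 4.386 -0.72 -0.423
v 3.594 -0.02 -1.977
v 3.138 0.016 -1.101
v 0.034 -2.13 0.164
v -0.659 -3.357 1.453
v -0.368 -1.5 0.547
v -1.061 -2.727 1.837
v 1.441 -1.853 1.183
v 0.748 -3.08 2.473
v 1.039 -1.223 1.567
v 0.346 -2.45 2.856
f 1 12 6
f 1 6 2
f 1 2 8
f 1 8 11
f 1 11 12
f 2 6 10
f 6 12 5
f 12 11 3
f 11 8 7
f 8 2 9
f 4 10 5
f 4 5 3
f 4 3 7
f 4 7 9
f 4 9 10
f 5 10 6
f 3 5 12
f 7 3 11
f 9 7 8
f 10 9 2
f 14 16 13
f 17 14 13
f 13 16 15
f 15 17 13
f 14 20 16
f 18 14 17
f 18 20 14
f 16 20 15
f 19 17 15
f 15 20 19
f 19 18 17
f 20 18 19



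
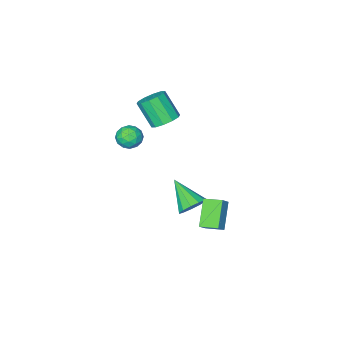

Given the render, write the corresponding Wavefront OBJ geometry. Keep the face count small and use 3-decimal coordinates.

v 0.967 1.34 -2.33
v 1.482 1.812 -1.672
v 1.013 -0.44 -1.09
v 0.963 1.889 -1.543
v 0.445 1.791 -1.664
v 0.092 1.551 -1.996
v 0.018 1.243 -2.435
v 0.245 0.966 -2.84
v 0.702 0.808 -3.084
v 1.242 0.819 -3.088
v 1.696 0.995 -2.852
v 1.918 1.281 -2.45
v 1.839 1.585 -2.01
v -0.144 -2.869 2.052
v 0.453 -2.244 2.421
v 0.701 -3.385 3.957
v 0.104 -4.011 3.588
v -0.082 -2.112 2.605
v 0.166 -3.253 4.141
v -0.641 -2.269 2.578
v -0.393 -3.411 4.114
v -1.009 -2.656 2.35
v -0.762 -3.797 3.886
v -1.048 -3.124 2.008
v -0.8 -4.266 3.545
v -0.741 -3.495 1.683
v -0.493 -4.636 3.219
v -0.206 -3.627 1.499
v 0.042 -4.768 3.035
v 0.353 -3.469 1.526
v 0.601 -4.611 3.062
v 0.722 -3.083 1.754
v 0.969 -4.224 3.29
v 0.76 -2.614 2.095
v 1.008 -3.756 3.632
v 0.218 3.67 -0.579
v 0.804 3.879 0.043
v 1.228 4.63 -1.855
v 1.815 4.839 -1.234
v 0.825 2.701 -0.826
v 1.412 2.91 -0.205
v 1.836 3.661 -2.103
v 2.422 3.87 -1.481
v 2.05 -1.997 2.283
v 2.843 -1.659 2.251
v 2.597 -3.281 2.269
v 3.39 -2.943 2.237
v 2.915 -2.863 2.953
v 2.578 -2.07 2.961
v 2.862 -2.87 1.559
v 2.525 -2.077 1.567
v 3.345 -2.199 1.803
v 3.378 -2.194 2.665
v 2.062 -2.746 1.855
v 2.095 -2.741 2.717
v 2.399 -1.716 2.268
v 3.041 -3.224 2.252
v 2.763 -3.177 2.672
v 3.228 -2.979 2.654
v 2.243 -1.957 2.686
v 2.709 -1.758 2.667
v 2.751 -2.466 3.079
v 2.731 -3.182 1.853
v 3.197 -2.983 1.834
v 2.212 -1.961 1.866
v 2.677 -1.763 1.848
v 2.689 -2.474 1.441
v 3.16 -1.834 1.986
v 3.481 -2.589 1.978
v 3.171 -2.546 1.579
v 2.972 -2.08 1.584
v 3.179 -1.831 2.493
v 3.5 -2.586 2.485
v 3.221 -2.539 2.905
v 3.023 -2.073 2.91
v 3.474 -2.149 2.23
v 1.94 -2.354 2.035
v 2.261 -3.109 2.027
v 2.417 -2.867 1.61
v 2.219 -2.401 1.615
v 1.959 -2.351 2.542
v 2.28 -3.106 2.534
v 2.468 -2.86 2.936
v 2.269 -2.394 2.941
v 1.966 -2.791 2.29
f 2 1 4
f 2 4 3
f 4 1 5
f 4 5 3
f 5 1 6
f 5 6 3
f 6 1 7
f 6 7 3
f 7 1 8
f 7 8 3
f 8 1 9
f 8 9 3
f 9 1 10
f 9 10 3
f 10 1 11
f 10 11 3
f 11 1 12
f 11 12 3
f 12 1 13
f 12 13 3
f 13 1 2
f 13 2 3
f 15 14 18
f 15 18 16
f 16 18 19
f 16 19 17
f 18 14 20
f 18 20 19
f 19 20 21
f 19 21 17
f 20 14 22
f 20 22 21
f 21 22 23
f 21 23 17
f 22 14 24
f 22 24 23
f 23 24 25
f 23 25 17
f 24 14 26
f 24 26 25
f 25 26 27
f 25 27 17
f 26 14 28
f 26 28 27
f 27 28 29
f 27 29 17
f 28 14 30
f 28 30 29
f 29 30 31
f 29 31 17
f 30 14 32
f 30 32 31
f 31 32 33
f 31 33 17
f 32 14 34
f 32 34 33
f 33 34 35
f 33 35 17
f 34 14 15
f 34 15 35
f 35 15 16
f 35 16 17
f 37 39 36
f 40 37 36
f 36 39 38
f 38 40 36
f 37 43 39
f 41 37 40
f 41 43 37
f 39 43 38
f 42 40 38
f 38 43 42
f 42 41 40
f 43 41 42
f 44 81 60
f 81 55 84
f 60 84 49
f 81 84 60
f 44 60 56
f 60 49 61
f 56 61 45
f 60 61 56
f 44 56 65
f 56 45 66
f 65 66 51
f 56 66 65
f 44 65 77
f 65 51 80
f 77 80 54
f 65 80 77
f 44 77 81
f 77 54 85
f 81 85 55
f 77 85 81
f 45 61 72
f 61 49 75
f 72 75 53
f 61 75 72
f 49 84 62
f 84 55 83
f 62 83 48
f 84 83 62
f 55 85 82
f 85 54 78
f 82 78 46
f 85 78 82
f 54 80 79
f 80 51 67
f 79 67 50
f 80 67 79
f 51 66 71
f 66 45 68
f 71 68 52
f 66 68 71
f 47 73 59
f 73 53 74
f 59 74 48
f 73 74 59
f 47 59 57
f 59 48 58
f 57 58 46
f 59 58 57
f 47 57 64
f 57 46 63
f 64 63 50
f 57 63 64
f 47 64 69
f 64 50 70
f 69 70 52
f 64 70 69
f 47 69 73
f 69 52 76
f 73 76 53
f 69 76 73
f 48 74 62
f 74 53 75
f 62 75 49
f 74 75 62
f 46 58 82
f 58 48 83
f 82 83 55
f 58 83 82
f 50 63 79
f 63 46 78
f 79 78 54
f 63 78 79
f 52 70 71
f 70 50 67
f 71 67 51
f 70 67 71
f 53 76 72
f 76 52 68
f 72 68 45
f 76 68 72



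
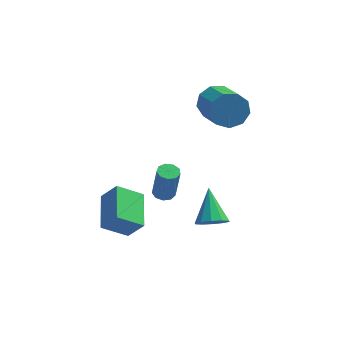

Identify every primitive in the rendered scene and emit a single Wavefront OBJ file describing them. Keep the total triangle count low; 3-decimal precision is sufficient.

v -2.927 -3.092 -1.27
v -2.231 -3.276 -0.36
v -3.064 -1.317 -0.806
v -2.368 -1.501 0.104
v -1.812 -2.799 -2.064
v -1.116 -2.983 -1.154
v -1.949 -1.024 -1.6
v -1.253 -1.208 -0.69
v 1.657 -0.65 -3.04
v 2.382 -0.761 -2.776
v 1.443 0.71 -1.88
v 2.403 -0.446 -3.141
v 2.139 -0.209 -3.467
v 1.69 -0.141 -3.63
v 1.229 -0.266 -3.568
v 0.931 -0.538 -3.304
v 0.911 -0.853 -2.939
v 1.175 -1.09 -2.613
v 1.623 -1.159 -2.45
v 2.085 -1.033 -2.513
v 1.671 3.217 1.894
v 1.973 3.706 2.625
v 2.591 2.053 3.477
v 2.289 1.563 2.746
v 1.37 3.528 2.717
v 1.987 1.875 3.569
v 0.907 3.204 2.424
v 1.524 1.551 3.276
v 0.802 2.886 1.883
v 1.419 1.233 2.735
v 1.104 2.723 1.347
v 1.721 1.069 2.199
v 1.671 2.791 1.067
v 2.289 1.137 1.92
v 2.239 3.058 1.174
v 2.856 1.404 2.027
v 2.54 3.399 1.618
v 3.158 1.746 2.47
v 2.436 3.655 2.191
v 3.053 2.002 3.043
v -0.325 -2.388 0.566
v -0.009 -2.767 0.485
v 0.202 -2.931 2.073
v -0.115 -2.552 2.154
v 0.162 -2.471 0.493
v 0.373 -2.635 2.081
v 0.106 -2.136 0.535
v 0.316 -2.3 2.123
v -0.153 -1.919 0.592
v 0.058 -2.084 2.179
v -0.492 -1.922 0.636
v -0.281 -2.086 2.224
v -0.753 -2.142 0.648
v -0.542 -2.307 2.236
v -0.814 -2.478 0.622
v -0.603 -2.642 2.209
v -0.646 -2.771 0.569
v -0.436 -2.935 2.157
v -0.328 -2.885 0.515
v -0.118 -3.05 2.103
f 2 4 1
f 5 2 1
f 1 4 3
f 3 5 1
f 2 8 4
f 6 2 5
f 6 8 2
f 4 8 3
f 7 5 3
f 3 8 7
f 7 6 5
f 8 6 7
f 10 9 12
f 10 12 11
f 12 9 13
f 12 13 11
f 13 9 14
f 13 14 11
f 14 9 15
f 14 15 11
f 15 9 16
f 15 16 11
f 16 9 17
f 16 17 11
f 17 9 18
f 17 18 11
f 18 9 19
f 18 19 11
f 19 9 20
f 19 20 11
f 20 9 10
f 20 10 11
f 22 21 25
f 22 25 23
f 23 25 26
f 23 26 24
f 25 21 27
f 25 27 26
f 26 27 28
f 26 28 24
f 27 21 29
f 27 29 28
f 28 29 30
f 28 30 24
f 29 21 31
f 29 31 30
f 30 31 32
f 30 32 24
f 31 21 33
f 31 33 32
f 32 33 34
f 32 34 24
f 33 21 35
f 33 35 34
f 34 35 36
f 34 36 24
f 35 21 37
f 35 37 36
f 36 37 38
f 36 38 24
f 37 21 39
f 37 39 38
f 38 39 40
f 38 40 24
f 39 21 22
f 39 22 40
f 40 22 23
f 40 23 24
f 42 41 45
f 42 45 43
f 43 45 46
f 43 46 44
f 45 41 47
f 45 47 46
f 46 47 48
f 46 48 44
f 47 41 49
f 47 49 48
f 48 49 50
f 48 50 44
f 49 41 51
f 49 51 50
f 50 51 52
f 50 52 44
f 51 41 53
f 51 53 52
f 52 53 54
f 52 54 44
f 53 41 55
f 53 55 54
f 54 55 56
f 54 56 44
f 55 41 57
f 55 57 56
f 56 57 58
f 56 58 44
f 57 41 59
f 57 59 58
f 58 59 60
f 58 60 44
f 59 41 42
f 59 42 60
f 60 42 43
f 60 43 44



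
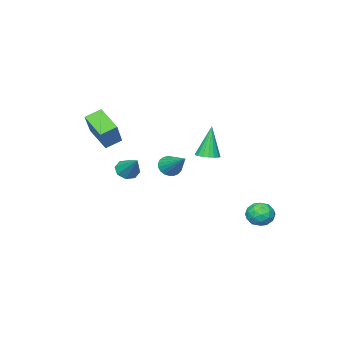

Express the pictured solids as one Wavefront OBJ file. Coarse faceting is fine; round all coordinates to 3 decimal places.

v -2.646 -3.034 -1.128
v -2.324 -3.394 -0.724
v -2.254 -1.586 -0.152
v -2.139 -3.327 -0.897
v -2.041 -3.21 -1.11
v -2.049 -3.062 -1.326
v -2.159 -2.91 -1.508
v -2.354 -2.778 -1.624
v -2.599 -2.691 -1.655
v -2.852 -2.664 -1.594
v -3.07 -2.7 -1.453
v -3.214 -2.794 -1.256
v -3.261 -2.929 -1.037
v -3.2 -3.083 -0.833
v -3.044 -3.228 -0.681
v -2.82 -3.34 -0.606
v -2.565 -3.398 -0.621
v -3.432 2.633 -2.323
v -3.118 2.959 -2.904
v -3.462 1.601 -2.916
v -3.148 1.927 -3.497
v -2.761 1.823 -2.88
v -2.742 2.461 -2.513
v -3.838 2.099 -3.307
v -3.819 2.737 -2.94
v -3.369 2.629 -3.512
v -2.704 2.458 -3.248
v -3.876 2.102 -2.572
v -3.211 1.931 -2.308
v -3.273 2.887 -2.561
v -3.307 1.673 -3.259
v -3.08 1.612 -2.896
v -2.895 1.804 -3.238
v -3.051 2.594 -2.332
v -2.867 2.785 -2.673
v -2.657 2.118 -2.659
v -3.713 1.775 -3.147
v -3.529 1.966 -3.488
v -3.685 2.756 -2.582
v -3.5 2.948 -2.924
v -3.923 2.442 -3.161
v -3.236 2.884 -3.26
v -3.253 2.277 -3.609
v -3.659 2.379 -3.497
v -3.648 2.753 -3.281
v -2.844 2.783 -3.105
v -2.862 2.177 -3.454
v -2.634 2.116 -3.091
v -2.623 2.491 -2.876
v -2.992 2.589 -3.463
v -3.718 2.383 -2.366
v -3.736 1.777 -2.715
v -3.957 2.069 -2.944
v -3.946 2.444 -2.729
v -3.327 2.283 -2.211
v -3.344 1.676 -2.56
v -2.932 1.807 -2.539
v -2.921 2.181 -2.323
v -3.588 1.971 -2.357
v 2.159 -3.258 2.311
v 1.441 -2.95 2.693
v 2.218 -2.15 1.526
v 1.5 -1.841 1.907
v 3.24 -2.379 3.633
v 2.522 -2.07 4.014
v 3.299 -1.27 2.847
v 2.581 -0.962 3.229
v 1.086 -1.951 -0.068
v 1.562 -2.28 0.124
v 1.434 -0.889 0.888
v 1.672 -1.997 -0.23
v 1.438 -1.687 -0.49
v 0.998 -1.532 -0.502
v 0.609 -1.622 -0.259
v 0.5 -1.905 0.095
v 0.734 -2.215 0.355
v 1.174 -2.37 0.367
v -0.464 1.667 1.382
v -0.084 2.091 1.496
v -0.836 1.553 3.058
v -0.304 2.22 1.456
v -0.555 2.24 1.401
v -0.789 2.146 1.343
v -0.958 1.958 1.292
v -1.029 1.712 1.26
v -0.988 1.457 1.251
v -0.843 1.244 1.269
v -0.623 1.115 1.309
v -0.372 1.095 1.364
v -0.139 1.189 1.422
v 0.03 1.377 1.472
v 0.101 1.623 1.505
v 0.061 1.878 1.513
f 2 1 4
f 2 4 3
f 4 1 5
f 4 5 3
f 5 1 6
f 5 6 3
f 6 1 7
f 6 7 3
f 7 1 8
f 7 8 3
f 8 1 9
f 8 9 3
f 9 1 10
f 9 10 3
f 10 1 11
f 10 11 3
f 11 1 12
f 11 12 3
f 12 1 13
f 12 13 3
f 13 1 14
f 13 14 3
f 14 1 15
f 14 15 3
f 15 1 16
f 15 16 3
f 16 1 17
f 16 17 3
f 17 1 2
f 17 2 3
f 18 55 34
f 55 29 58
f 34 58 23
f 55 58 34
f 18 34 30
f 34 23 35
f 30 35 19
f 34 35 30
f 18 30 39
f 30 19 40
f 39 40 25
f 30 40 39
f 18 39 51
f 39 25 54
f 51 54 28
f 39 54 51
f 18 51 55
f 51 28 59
f 55 59 29
f 51 59 55
f 19 35 46
f 35 23 49
f 46 49 27
f 35 49 46
f 23 58 36
f 58 29 57
f 36 57 22
f 58 57 36
f 29 59 56
f 59 28 52
f 56 52 20
f 59 52 56
f 28 54 53
f 54 25 41
f 53 41 24
f 54 41 53
f 25 40 45
f 40 19 42
f 45 42 26
f 40 42 45
f 21 47 33
f 47 27 48
f 33 48 22
f 47 48 33
f 21 33 31
f 33 22 32
f 31 32 20
f 33 32 31
f 21 31 38
f 31 20 37
f 38 37 24
f 31 37 38
f 21 38 43
f 38 24 44
f 43 44 26
f 38 44 43
f 21 43 47
f 43 26 50
f 47 50 27
f 43 50 47
f 22 48 36
f 48 27 49
f 36 49 23
f 48 49 36
f 20 32 56
f 32 22 57
f 56 57 29
f 32 57 56
f 24 37 53
f 37 20 52
f 53 52 28
f 37 52 53
f 26 44 45
f 44 24 41
f 45 41 25
f 44 41 45
f 27 50 46
f 50 26 42
f 46 42 19
f 50 42 46
f 61 63 60
f 64 61 60
f 60 63 62
f 62 64 60
f 61 67 63
f 65 61 64
f 65 67 61
f 63 67 62
f 66 64 62
f 62 67 66
f 66 65 64
f 67 65 66
f 69 68 71
f 69 71 70
f 71 68 72
f 71 72 70
f 72 68 73
f 72 73 70
f 73 68 74
f 73 74 70
f 74 68 75
f 74 75 70
f 75 68 76
f 75 76 70
f 76 68 77
f 76 77 70
f 77 68 69
f 77 69 70
f 79 78 81
f 79 81 80
f 81 78 82
f 81 82 80
f 82 78 83
f 82 83 80
f 83 78 84
f 83 84 80
f 84 78 85
f 84 85 80
f 85 78 86
f 85 86 80
f 86 78 87
f 86 87 80
f 87 78 88
f 87 88 80
f 88 78 89
f 88 89 80
f 89 78 90
f 89 90 80
f 90 78 91
f 90 91 80
f 91 78 92
f 91 92 80
f 92 78 93
f 92 93 80
f 93 78 79
f 93 79 80



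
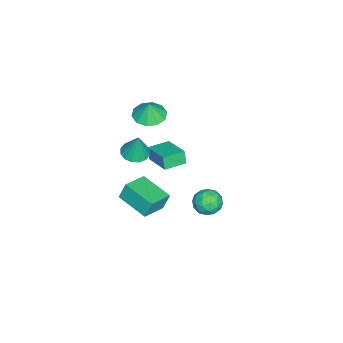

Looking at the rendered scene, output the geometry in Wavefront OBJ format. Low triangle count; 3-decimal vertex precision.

v 3.138 2.869 1.704
v 3.443 3.341 1.064
v 4.017 1.859 1.376
v 4.322 2.331 0.736
v 4.472 2.559 1.543
v 3.929 3.184 1.745
v 3.531 2.016 0.695
v 2.988 2.641 0.897
v 3.686 2.814 0.44
v 4.267 3.15 0.965
v 3.193 2.05 1.475
v 3.774 2.386 2
v 3.214 3.194 1.412
v 4.246 2.006 1.028
v 4.335 2.141 1.502
v 4.514 2.418 1.126
v 3.499 3.101 1.813
v 3.678 3.379 1.437
v 4.283 2.919 1.719
v 3.782 1.821 1.003
v 3.961 2.099 0.627
v 2.946 2.782 1.314
v 3.125 3.059 0.938
v 3.177 2.281 0.721
v 3.535 3.162 0.67
v 4.052 2.568 0.477
v 3.587 2.383 0.453
v 3.268 2.75 0.572
v 3.877 3.359 0.978
v 4.393 2.765 0.786
v 4.482 2.899 1.26
v 4.162 3.266 1.379
v 4.02 3.049 0.611
v 3.067 2.435 1.654
v 3.583 1.841 1.462
v 3.298 1.934 1.061
v 2.978 2.301 1.18
v 3.408 2.632 1.963
v 3.925 2.038 1.77
v 4.192 2.45 1.868
v 3.873 2.817 1.987
v 3.44 2.151 1.829
v -2.66 -1.499 -1.612
v -2.856 -1.676 -0.773
v -1.459 -0.205 -1.061
v -1.654 -0.382 -0.221
v -1.686 -2.418 -1.579
v -1.881 -2.595 -0.739
v -0.484 -1.124 -1.027
v -0.68 -1.301 -0.188
v 0.389 -2.516 0.944
v 1.041 -2.059 0.75
v 0.651 -2.224 2.516
v 0.714 -1.788 0.754
v 0.3 -1.713 0.809
v -0.09 -1.852 0.9
v -0.352 -2.17 1.003
v -0.415 -2.581 1.09
v -0.263 -2.974 1.138
v 0.064 -3.245 1.134
v 0.478 -3.32 1.079
v 0.868 -3.18 0.988
v 1.13 -2.863 0.885
v 1.193 -2.452 0.798
v 0.376 -2.442 -2.331
v 0.206 -2.1 -1.278
v 1.193 -0.682 -2.771
v 1.024 -0.34 -1.718
v 1.796 -3 -1.922
v 1.627 -2.658 -0.869
v 2.614 -1.24 -2.362
v 2.444 -0.898 -1.309
v -3.593 -3.059 0.63
v -2.622 -2.918 0.441
v -3.387 -3.001 1.73
v -2.894 -2.363 0.463
v -3.434 -2.075 0.549
v -4.034 -2.162 0.667
v -4.466 -2.591 0.77
v -4.565 -3.199 0.82
v -4.292 -3.754 0.798
v -3.753 -4.042 0.711
v -3.152 -3.955 0.594
v -2.72 -3.526 0.491
f 1 38 17
f 38 12 41
f 17 41 6
f 38 41 17
f 1 17 13
f 17 6 18
f 13 18 2
f 17 18 13
f 1 13 22
f 13 2 23
f 22 23 8
f 13 23 22
f 1 22 34
f 22 8 37
f 34 37 11
f 22 37 34
f 1 34 38
f 34 11 42
f 38 42 12
f 34 42 38
f 2 18 29
f 18 6 32
f 29 32 10
f 18 32 29
f 6 41 19
f 41 12 40
f 19 40 5
f 41 40 19
f 12 42 39
f 42 11 35
f 39 35 3
f 42 35 39
f 11 37 36
f 37 8 24
f 36 24 7
f 37 24 36
f 8 23 28
f 23 2 25
f 28 25 9
f 23 25 28
f 4 30 16
f 30 10 31
f 16 31 5
f 30 31 16
f 4 16 14
f 16 5 15
f 14 15 3
f 16 15 14
f 4 14 21
f 14 3 20
f 21 20 7
f 14 20 21
f 4 21 26
f 21 7 27
f 26 27 9
f 21 27 26
f 4 26 30
f 26 9 33
f 30 33 10
f 26 33 30
f 5 31 19
f 31 10 32
f 19 32 6
f 31 32 19
f 3 15 39
f 15 5 40
f 39 40 12
f 15 40 39
f 7 20 36
f 20 3 35
f 36 35 11
f 20 35 36
f 9 27 28
f 27 7 24
f 28 24 8
f 27 24 28
f 10 33 29
f 33 9 25
f 29 25 2
f 33 25 29
f 44 46 43
f 47 44 43
f 43 46 45
f 45 47 43
f 44 50 46
f 48 44 47
f 48 50 44
f 46 50 45
f 49 47 45
f 45 50 49
f 49 48 47
f 50 48 49
f 52 51 54
f 52 54 53
f 54 51 55
f 54 55 53
f 55 51 56
f 55 56 53
f 56 51 57
f 56 57 53
f 57 51 58
f 57 58 53
f 58 51 59
f 58 59 53
f 59 51 60
f 59 60 53
f 60 51 61
f 60 61 53
f 61 51 62
f 61 62 53
f 62 51 63
f 62 63 53
f 63 51 64
f 63 64 53
f 64 51 52
f 64 52 53
f 66 68 65
f 69 66 65
f 65 68 67
f 67 69 65
f 66 72 68
f 70 66 69
f 70 72 66
f 68 72 67
f 71 69 67
f 67 72 71
f 71 70 69
f 72 70 71
f 74 73 76
f 74 76 75
f 76 73 77
f 76 77 75
f 77 73 78
f 77 78 75
f 78 73 79
f 78 79 75
f 79 73 80
f 79 80 75
f 80 73 81
f 80 81 75
f 81 73 82
f 81 82 75
f 82 73 83
f 82 83 75
f 83 73 84
f 83 84 75
f 84 73 74
f 84 74 75



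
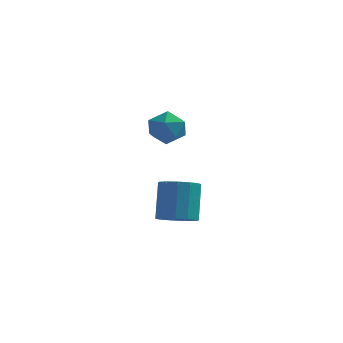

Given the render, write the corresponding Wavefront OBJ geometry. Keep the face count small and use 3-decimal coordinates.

v -1.417 -0.035 2.216
v -0.568 0.036 2.207
v -1.312 -1.336 1.773
v -0.463 -1.265 1.764
v -0.882 -1.272 2.506
v -0.947 -0.468 2.779
v -0.933 -0.832 1.201
v -0.998 -0.028 1.474
v -0.269 -0.456 1.58
v -0.238 -0.728 2.386
v -1.642 -0.572 1.594
v -1.611 -0.844 2.4
v -0.704 0.023 -3.234
v 0.116 0.232 -3.309
v 0.025 1.146 -1.761
v -0.796 0.937 -1.686
v -0.131 0.578 -3.528
v -0.223 1.492 -1.98
v -0.561 0.748 -3.654
v -0.653 1.662 -2.106
v -1.036 0.688 -3.646
v -1.128 1.602 -2.098
v -1.406 0.417 -3.508
v -1.497 1.331 -1.96
v -1.553 0.021 -3.283
v -1.644 0.935 -1.735
v -1.43 -0.375 -3.042
v -1.522 0.539 -1.494
v -1.077 -0.644 -2.862
v -1.169 0.27 -1.314
v -0.606 -0.701 -2.8
v -0.697 0.213 -1.252
v -0.166 -0.529 -2.876
v -0.257 0.385 -1.328
v 0.104 -0.181 -3.066
v 0.012 0.733 -1.518
f 1 12 6
f 1 6 2
f 1 2 8
f 1 8 11
f 1 11 12
f 2 6 10
f 6 12 5
f 12 11 3
f 11 8 7
f 8 2 9
f 4 10 5
f 4 5 3
f 4 3 7
f 4 7 9
f 4 9 10
f 5 10 6
f 3 5 12
f 7 3 11
f 9 7 8
f 10 9 2
f 14 13 17
f 14 17 15
f 15 17 18
f 15 18 16
f 17 13 19
f 17 19 18
f 18 19 20
f 18 20 16
f 19 13 21
f 19 21 20
f 20 21 22
f 20 22 16
f 21 13 23
f 21 23 22
f 22 23 24
f 22 24 16
f 23 13 25
f 23 25 24
f 24 25 26
f 24 26 16
f 25 13 27
f 25 27 26
f 26 27 28
f 26 28 16
f 27 13 29
f 27 29 28
f 28 29 30
f 28 30 16
f 29 13 31
f 29 31 30
f 30 31 32
f 30 32 16
f 31 13 33
f 31 33 32
f 32 33 34
f 32 34 16
f 33 13 35
f 33 35 34
f 34 35 36
f 34 36 16
f 35 13 14
f 35 14 36
f 36 14 15
f 36 15 16



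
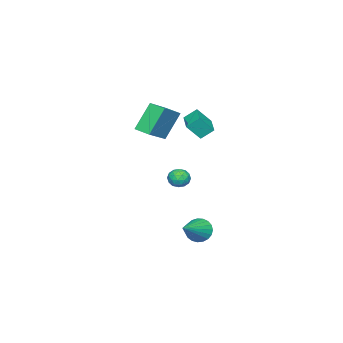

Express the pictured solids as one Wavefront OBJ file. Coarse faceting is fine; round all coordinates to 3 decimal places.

v -4.986 -2.772 0.788
v -3.189 -2.721 1.772
v -4.909 -1.764 0.593
v -3.111 -1.712 1.577
v -4.009 -3.188 -0.977
v -2.211 -3.136 0.007
v -3.931 -2.179 -1.172
v -2.134 -2.128 -0.188
v -2.998 1.348 1.275
v -2.476 0.742 2.21
v -1.78 2.235 1.171
v -1.258 1.629 2.105
v -2.602 0.731 0.655
v -2.08 0.125 1.589
v -1.384 1.618 0.55
v -0.862 1.012 1.485
v 2.286 3.667 -4.443
v 2.649 3.461 -5.126
v 4.114 3.753 -3.497
v 2.645 3.793 -5.147
v 2.578 4.104 -5.047
v 2.461 4.338 -4.842
v 2.314 4.457 -4.568
v 2.162 4.439 -4.273
v 2.031 4.287 -4.007
v 1.945 4.029 -3.817
v 1.917 3.707 -3.735
v 1.954 3.379 -3.775
v 2.047 3.101 -3.931
v 2.183 2.92 -4.176
v 2.336 2.869 -4.466
v 2.48 2.955 -4.753
v 2.591 3.165 -4.987
v -0.795 1.237 -2.708
v -0.272 1.25 -2.268
v -0.968 0.17 -2.472
v -0.445 0.183 -2.032
v -1.019 0.526 -1.891
v -0.912 1.185 -2.036
v -0.328 0.235 -2.704
v -0.221 0.894 -2.849
v 0.017 0.63 -2.265
v -0.41 0.81 -1.763
v -0.83 0.61 -2.977
v -1.257 0.79 -2.475
v -0.519 1.337 -2.508
v -0.721 0.083 -2.232
v -1.059 0.285 -2.148
v -0.751 0.292 -1.89
v -0.895 1.299 -2.372
v -0.587 1.306 -2.114
v -1.026 0.881 -1.892
v -0.653 0.114 -2.626
v -0.345 0.121 -2.368
v -0.489 1.128 -2.85
v -0.181 1.135 -2.592
v -0.214 0.539 -2.848
v -0.041 0.98 -2.249
v -0.143 0.353 -2.11
v -0.074 0.384 -2.505
v -0.012 0.771 -2.59
v -0.292 1.086 -1.953
v -0.394 0.459 -1.815
v -0.731 0.661 -1.731
v -0.668 1.048 -1.817
v -0.123 0.722 -1.952
v -0.846 0.961 -2.925
v -0.948 0.334 -2.787
v -0.572 0.372 -2.923
v -0.509 0.759 -3.009
v -1.097 1.067 -2.63
v -1.199 0.44 -2.491
v -1.228 0.649 -2.15
v -1.166 1.036 -2.235
v -1.117 0.698 -2.788
f 2 4 1
f 5 2 1
f 1 4 3
f 3 5 1
f 2 8 4
f 6 2 5
f 6 8 2
f 4 8 3
f 7 5 3
f 3 8 7
f 7 6 5
f 8 6 7
f 10 12 9
f 13 10 9
f 9 12 11
f 11 13 9
f 10 16 12
f 14 10 13
f 14 16 10
f 12 16 11
f 15 13 11
f 11 16 15
f 15 14 13
f 16 14 15
f 18 17 20
f 18 20 19
f 20 17 21
f 20 21 19
f 21 17 22
f 21 22 19
f 22 17 23
f 22 23 19
f 23 17 24
f 23 24 19
f 24 17 25
f 24 25 19
f 25 17 26
f 25 26 19
f 26 17 27
f 26 27 19
f 27 17 28
f 27 28 19
f 28 17 29
f 28 29 19
f 29 17 30
f 29 30 19
f 30 17 31
f 30 31 19
f 31 17 32
f 31 32 19
f 32 17 33
f 32 33 19
f 33 17 18
f 33 18 19
f 34 71 50
f 71 45 74
f 50 74 39
f 71 74 50
f 34 50 46
f 50 39 51
f 46 51 35
f 50 51 46
f 34 46 55
f 46 35 56
f 55 56 41
f 46 56 55
f 34 55 67
f 55 41 70
f 67 70 44
f 55 70 67
f 34 67 71
f 67 44 75
f 71 75 45
f 67 75 71
f 35 51 62
f 51 39 65
f 62 65 43
f 51 65 62
f 39 74 52
f 74 45 73
f 52 73 38
f 74 73 52
f 45 75 72
f 75 44 68
f 72 68 36
f 75 68 72
f 44 70 69
f 70 41 57
f 69 57 40
f 70 57 69
f 41 56 61
f 56 35 58
f 61 58 42
f 56 58 61
f 37 63 49
f 63 43 64
f 49 64 38
f 63 64 49
f 37 49 47
f 49 38 48
f 47 48 36
f 49 48 47
f 37 47 54
f 47 36 53
f 54 53 40
f 47 53 54
f 37 54 59
f 54 40 60
f 59 60 42
f 54 60 59
f 37 59 63
f 59 42 66
f 63 66 43
f 59 66 63
f 38 64 52
f 64 43 65
f 52 65 39
f 64 65 52
f 36 48 72
f 48 38 73
f 72 73 45
f 48 73 72
f 40 53 69
f 53 36 68
f 69 68 44
f 53 68 69
f 42 60 61
f 60 40 57
f 61 57 41
f 60 57 61
f 43 66 62
f 66 42 58
f 62 58 35
f 66 58 62



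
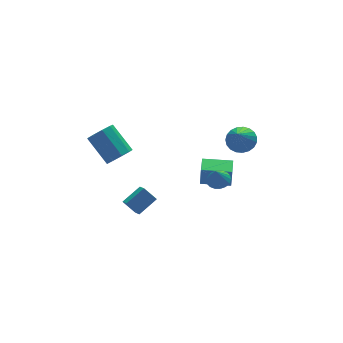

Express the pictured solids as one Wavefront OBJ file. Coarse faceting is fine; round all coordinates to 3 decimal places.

v 1.766 -0.905 0.391
v 2.471 -1.029 0.578
v 1.434 -1.135 1.489
v 2.436 -0.707 0.635
v 2.268 -0.424 0.644
v 2.001 -0.236 0.603
v 1.687 -0.18 0.519
v 1.389 -0.268 0.411
v 1.165 -0.482 0.298
v 1.061 -0.78 0.204
v 1.096 -1.102 0.147
v 1.263 -1.386 0.138
v 1.531 -1.574 0.179
v 1.844 -1.629 0.262
v 2.143 -1.541 0.371
v 2.366 -1.327 0.483
v -3.492 1.421 2.779
v -3.023 1.022 3.435
v -3.519 2.58 4.737
v -3.988 2.979 4.081
v -2.659 1.403 3.118
v -3.154 2.961 4.42
v -2.684 1.793 2.642
v -3.18 3.351 3.944
v -3.088 2.008 2.23
v -3.583 3.566 3.532
v -3.681 1.949 2.075
v -4.176 3.507 3.377
v -4.185 1.643 2.25
v -4.681 3.201 3.552
v -4.366 1.233 2.672
v -4.861 2.791 3.974
v -4.137 0.911 3.144
v -4.633 2.469 4.446
v -3.607 0.827 3.446
v -4.103 2.385 4.748
v 2.603 2.976 -3.518
v 2.666 2.992 -2.21
v 3.273 4.078 -3.564
v 3.336 4.093 -2.255
v 4.224 1.987 -3.585
v 4.287 2.002 -2.276
v 4.894 3.088 -3.63
v 4.957 3.104 -2.322
v 4.153 0.741 1.873
v 4.994 0.356 2.093
v 3.407 -0.061 3.327
v 5.007 0.699 2.288
v 4.872 1.049 2.412
v 4.613 1.346 2.443
v 4.274 1.538 2.375
v 3.915 1.592 2.221
v 3.597 1.499 2.006
v 3.375 1.275 1.768
v 3.287 0.959 1.549
v 3.349 0.605 1.385
v 3.551 0.274 1.306
v 3.856 0.024 1.325
v 4.213 -0.102 1.439
v 4.559 -0.082 1.628
v 4.835 0.08 1.859
v -3.717 -1.598 0.04
v -4.224 -1.004 0.757
v -3.577 -0.758 -0.557
v -4.084 -0.164 0.16
v -2.476 -1.336 0.7
v -2.983 -0.742 1.417
v -2.336 -0.496 0.103
v -2.843 0.098 0.82
f 2 1 4
f 2 4 3
f 4 1 5
f 4 5 3
f 5 1 6
f 5 6 3
f 6 1 7
f 6 7 3
f 7 1 8
f 7 8 3
f 8 1 9
f 8 9 3
f 9 1 10
f 9 10 3
f 10 1 11
f 10 11 3
f 11 1 12
f 11 12 3
f 12 1 13
f 12 13 3
f 13 1 14
f 13 14 3
f 14 1 15
f 14 15 3
f 15 1 16
f 15 16 3
f 16 1 2
f 16 2 3
f 18 17 21
f 18 21 19
f 19 21 22
f 19 22 20
f 21 17 23
f 21 23 22
f 22 23 24
f 22 24 20
f 23 17 25
f 23 25 24
f 24 25 26
f 24 26 20
f 25 17 27
f 25 27 26
f 26 27 28
f 26 28 20
f 27 17 29
f 27 29 28
f 28 29 30
f 28 30 20
f 29 17 31
f 29 31 30
f 30 31 32
f 30 32 20
f 31 17 33
f 31 33 32
f 32 33 34
f 32 34 20
f 33 17 35
f 33 35 34
f 34 35 36
f 34 36 20
f 35 17 18
f 35 18 36
f 36 18 19
f 36 19 20
f 38 40 37
f 41 38 37
f 37 40 39
f 39 41 37
f 38 44 40
f 42 38 41
f 42 44 38
f 40 44 39
f 43 41 39
f 39 44 43
f 43 42 41
f 44 42 43
f 46 45 48
f 46 48 47
f 48 45 49
f 48 49 47
f 49 45 50
f 49 50 47
f 50 45 51
f 50 51 47
f 51 45 52
f 51 52 47
f 52 45 53
f 52 53 47
f 53 45 54
f 53 54 47
f 54 45 55
f 54 55 47
f 55 45 56
f 55 56 47
f 56 45 57
f 56 57 47
f 57 45 58
f 57 58 47
f 58 45 59
f 58 59 47
f 59 45 60
f 59 60 47
f 60 45 61
f 60 61 47
f 61 45 46
f 61 46 47
f 63 65 62
f 66 63 62
f 62 65 64
f 64 66 62
f 63 69 65
f 67 63 66
f 67 69 63
f 65 69 64
f 68 66 64
f 64 69 68
f 68 67 66
f 69 67 68



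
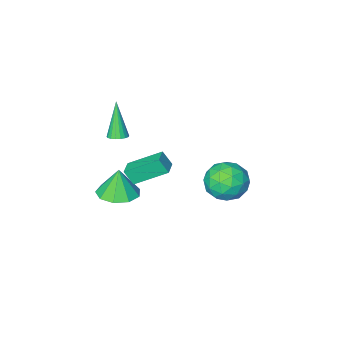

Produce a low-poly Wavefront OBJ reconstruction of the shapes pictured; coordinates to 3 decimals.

v -1.773 0.881 -1.875
v -0.71 0.394 -1.662
v -2.61 -0.474 -0.798
v -1.547 -0.961 -0.585
v -1.819 0.098 -0.12
v -1.302 0.935 -0.786
v -2.018 -1.015 -1.674
v -1.501 -0.178 -2.34
v -0.862 -0.778 -1.538
v -0.739 -0.09 -0.578
v -2.581 0.01 -1.882
v -2.458 0.698 -0.922
v -1.168 0.756 -1.863
v -2.152 -0.836 -0.597
v -2.312 -0.214 -0.323
v -1.687 -0.5 -0.198
v -1.516 1.075 -1.348
v -0.891 0.788 -1.223
v -1.543 0.614 -0.316
v -2.429 -0.868 -1.237
v -1.804 -1.155 -1.112
v -1.633 0.42 -2.262
v -1.008 0.134 -2.137
v -1.777 -0.694 -2.144
v -0.633 -0.219 -1.665
v -1.125 -1.015 -1.032
v -1.402 -1.047 -1.672
v -1.098 -0.555 -2.064
v -0.56 0.185 -1.101
v -1.052 -0.611 -0.467
v -1.212 0.012 -0.194
v -0.908 0.504 -0.585
v -0.649 -0.503 -1.028
v -2.268 0.531 -1.993
v -2.76 -0.265 -1.359
v -2.412 -0.584 -1.875
v -2.108 -0.092 -2.266
v -2.195 0.935 -1.428
v -2.687 0.139 -0.795
v -2.222 0.475 -0.396
v -1.918 0.967 -0.788
v -2.671 0.423 -1.432
v 3.896 1.185 2.602
v 4.171 0.813 3.326
v 2.638 2.123 3.563
v 2.914 1.751 4.287
v 4.446 1.809 2.713
v 4.722 1.437 3.437
v 3.189 2.747 3.674
v 3.464 2.375 4.398
v 3.96 -0.51 0.147
v 4.855 -1.058 0.18
v 3.82 -0.65 1.613
v 4.993 -0.358 0.26
v 4.647 0.271 0.286
v 3.98 0.535 0.248
v 3.303 0.309 0.162
v 2.934 -0.3 0.069
v 3.045 -1.008 0.012
v 3.584 -1.482 0.018
v 4.299 -1.502 0.085
v 2.995 -2.173 2.58
v 3.507 -2.214 2.66
v 2.645 -2.907 4.44
v 3.46 -2 2.735
v 3.321 -1.821 2.78
v 3.117 -1.711 2.785
v 2.889 -1.693 2.749
v 2.682 -1.77 2.68
v 2.537 -1.927 2.591
v 2.483 -2.133 2.5
v 2.53 -2.346 2.424
v 2.669 -2.526 2.38
v 2.873 -2.635 2.375
v 3.101 -2.653 2.411
v 3.308 -2.576 2.48
v 3.453 -2.42 2.569
f 1 38 17
f 38 12 41
f 17 41 6
f 38 41 17
f 1 17 13
f 17 6 18
f 13 18 2
f 17 18 13
f 1 13 22
f 13 2 23
f 22 23 8
f 13 23 22
f 1 22 34
f 22 8 37
f 34 37 11
f 22 37 34
f 1 34 38
f 34 11 42
f 38 42 12
f 34 42 38
f 2 18 29
f 18 6 32
f 29 32 10
f 18 32 29
f 6 41 19
f 41 12 40
f 19 40 5
f 41 40 19
f 12 42 39
f 42 11 35
f 39 35 3
f 42 35 39
f 11 37 36
f 37 8 24
f 36 24 7
f 37 24 36
f 8 23 28
f 23 2 25
f 28 25 9
f 23 25 28
f 4 30 16
f 30 10 31
f 16 31 5
f 30 31 16
f 4 16 14
f 16 5 15
f 14 15 3
f 16 15 14
f 4 14 21
f 14 3 20
f 21 20 7
f 14 20 21
f 4 21 26
f 21 7 27
f 26 27 9
f 21 27 26
f 4 26 30
f 26 9 33
f 30 33 10
f 26 33 30
f 5 31 19
f 31 10 32
f 19 32 6
f 31 32 19
f 3 15 39
f 15 5 40
f 39 40 12
f 15 40 39
f 7 20 36
f 20 3 35
f 36 35 11
f 20 35 36
f 9 27 28
f 27 7 24
f 28 24 8
f 27 24 28
f 10 33 29
f 33 9 25
f 29 25 2
f 33 25 29
f 44 46 43
f 47 44 43
f 43 46 45
f 45 47 43
f 44 50 46
f 48 44 47
f 48 50 44
f 46 50 45
f 49 47 45
f 45 50 49
f 49 48 47
f 50 48 49
f 52 51 54
f 52 54 53
f 54 51 55
f 54 55 53
f 55 51 56
f 55 56 53
f 56 51 57
f 56 57 53
f 57 51 58
f 57 58 53
f 58 51 59
f 58 59 53
f 59 51 60
f 59 60 53
f 60 51 61
f 60 61 53
f 61 51 52
f 61 52 53
f 63 62 65
f 63 65 64
f 65 62 66
f 65 66 64
f 66 62 67
f 66 67 64
f 67 62 68
f 67 68 64
f 68 62 69
f 68 69 64
f 69 62 70
f 69 70 64
f 70 62 71
f 70 71 64
f 71 62 72
f 71 72 64
f 72 62 73
f 72 73 64
f 73 62 74
f 73 74 64
f 74 62 75
f 74 75 64
f 75 62 76
f 75 76 64
f 76 62 77
f 76 77 64
f 77 62 63
f 77 63 64



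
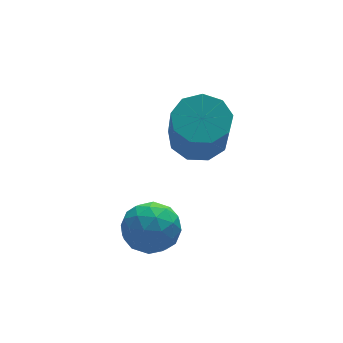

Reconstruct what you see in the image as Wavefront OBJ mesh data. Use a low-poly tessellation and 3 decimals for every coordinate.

v -3.852 1.067 1.642
v -3.104 0.544 1.703
v -4.576 0.136 2.537
v -3.828 -0.387 2.598
v -3.839 0.443 2.984
v -3.392 1.018 2.431
v -4.288 -0.338 1.809
v -3.841 0.237 1.256
v -3.374 -0.324 1.807
v -3.096 0.158 2.533
v -4.584 0.522 1.707
v -4.306 1.004 2.433
v -3.415 0.887 1.594
v -4.265 -0.207 2.646
v -4.272 0.28 2.873
v -3.832 -0.027 2.909
v -3.584 1.166 2.022
v -3.144 0.858 2.058
v -3.576 0.799 2.811
v -4.536 -0.178 2.182
v -4.096 -0.486 2.218
v -3.848 0.707 1.331
v -3.408 0.4 1.367
v -4.104 -0.119 1.429
v -3.133 0.069 1.691
v -3.559 -0.478 2.217
v -3.829 -0.449 1.753
v -3.566 -0.111 1.428
v -2.97 0.353 2.117
v -3.395 -0.194 2.644
v -3.402 0.293 2.87
v -3.139 0.631 2.545
v -3.129 -0.157 2.178
v -4.285 0.874 1.596
v -4.71 0.327 2.123
v -4.541 0.049 1.695
v -4.278 0.387 1.37
v -4.121 1.158 2.023
v -4.547 0.611 2.549
v -4.114 0.791 2.812
v -3.851 1.129 2.487
v -4.551 0.837 2.062
v -0.997 3.543 2.646
v -0.109 3.308 2.682
v -0.434 2.341 4.39
v -1.323 2.577 4.354
v -0.198 3.857 2.975
v -0.523 2.89 4.684
v -0.661 4.26 3.115
v -0.986 3.293 4.824
v -1.282 4.327 3.035
v -1.607 3.36 4.744
v -1.769 4.028 2.773
v -2.094 3.061 4.481
v -1.896 3.502 2.451
v -2.221 2.535 4.16
v -1.602 2.995 2.22
v -1.927 2.028 3.929
v -1.025 2.745 2.189
v -1.35 1.778 3.897
v -0.435 2.869 2.371
v -0.761 1.902 4.079
f 1 38 17
f 38 12 41
f 17 41 6
f 38 41 17
f 1 17 13
f 17 6 18
f 13 18 2
f 17 18 13
f 1 13 22
f 13 2 23
f 22 23 8
f 13 23 22
f 1 22 34
f 22 8 37
f 34 37 11
f 22 37 34
f 1 34 38
f 34 11 42
f 38 42 12
f 34 42 38
f 2 18 29
f 18 6 32
f 29 32 10
f 18 32 29
f 6 41 19
f 41 12 40
f 19 40 5
f 41 40 19
f 12 42 39
f 42 11 35
f 39 35 3
f 42 35 39
f 11 37 36
f 37 8 24
f 36 24 7
f 37 24 36
f 8 23 28
f 23 2 25
f 28 25 9
f 23 25 28
f 4 30 16
f 30 10 31
f 16 31 5
f 30 31 16
f 4 16 14
f 16 5 15
f 14 15 3
f 16 15 14
f 4 14 21
f 14 3 20
f 21 20 7
f 14 20 21
f 4 21 26
f 21 7 27
f 26 27 9
f 21 27 26
f 4 26 30
f 26 9 33
f 30 33 10
f 26 33 30
f 5 31 19
f 31 10 32
f 19 32 6
f 31 32 19
f 3 15 39
f 15 5 40
f 39 40 12
f 15 40 39
f 7 20 36
f 20 3 35
f 36 35 11
f 20 35 36
f 9 27 28
f 27 7 24
f 28 24 8
f 27 24 28
f 10 33 29
f 33 9 25
f 29 25 2
f 33 25 29
f 44 43 47
f 44 47 45
f 45 47 48
f 45 48 46
f 47 43 49
f 47 49 48
f 48 49 50
f 48 50 46
f 49 43 51
f 49 51 50
f 50 51 52
f 50 52 46
f 51 43 53
f 51 53 52
f 52 53 54
f 52 54 46
f 53 43 55
f 53 55 54
f 54 55 56
f 54 56 46
f 55 43 57
f 55 57 56
f 56 57 58
f 56 58 46
f 57 43 59
f 57 59 58
f 58 59 60
f 58 60 46
f 59 43 61
f 59 61 60
f 60 61 62
f 60 62 46
f 61 43 44
f 61 44 62
f 62 44 45
f 62 45 46

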